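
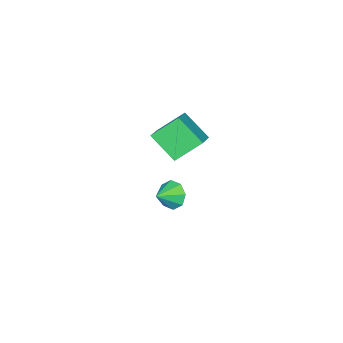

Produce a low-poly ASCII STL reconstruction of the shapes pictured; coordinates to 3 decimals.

solid 
facet normal -0.897 0.133 -0.421
outer loop
vertex 1.341 2.55 -4.16
vertex 0.897 2.112 -3.353
vertex 1.157 3.066 -3.605
endloop
endfacet
facet normal 0.813 0.536 -0.229
outer loop
vertex 1.341 2.55 -4.16
vertex 1.157 3.066 -3.605
vertex 2.143 1.928 -2.767
endloop
endfacet
facet normal -0.897 0.133 -0.422
outer loop
vertex 1.157 3.066 -3.605
vertex 0.897 2.112 -3.353
vertex 0.82 3.024 -2.902
endloop
endfacet
facet normal 0.584 0.744 0.324
outer loop
vertex 1.157 3.066 -3.605
vertex 0.82 3.024 -2.902
vertex 2.143 1.928 -2.767
endloop
endfacet
facet normal -0.897 0.133 -0.422
outer loop
vertex 0.82 3.024 -2.902
vertex 0.897 2.112 -3.353
vertex 0.528 2.448 -2.463
endloop
endfacet
facet normal 0.308 0.473 0.825
outer loop
vertex 0.82 3.024 -2.902
vertex 0.528 2.448 -2.463
vertex 2.143 1.928 -2.767
endloop
endfacet
facet normal -0.897 0.133 -0.422
outer loop
vertex 0.528 2.448 -2.463
vertex 0.897 2.112 -3.353
vertex 0.452 1.675 -2.546
endloop
endfacet
facet normal 0.146 -0.120 0.982
outer loop
vertex 0.528 2.448 -2.463
vertex 0.452 1.675 -2.546
vertex 2.143 1.928 -2.767
endloop
endfacet
facet normal -0.897 0.133 -0.422
outer loop
vertex 0.452 1.675 -2.546
vertex 0.897 2.112 -3.353
vertex 0.637 1.159 -3.102
endloop
endfacet
facet normal 0.194 -0.686 0.701
outer loop
vertex 0.452 1.675 -2.546
vertex 0.637 1.159 -3.102
vertex 2.143 1.928 -2.767
endloop
endfacet
facet normal -0.897 0.134 -0.422
outer loop
vertex 0.637 1.159 -3.102
vertex 0.897 2.112 -3.353
vertex 0.974 1.201 -3.805
endloop
endfacet
facet normal 0.423 -0.894 0.149
outer loop
vertex 0.637 1.159 -3.102
vertex 0.974 1.201 -3.805
vertex 2.143 1.928 -2.767
endloop
endfacet
facet normal -0.897 0.134 -0.422
outer loop
vertex 0.974 1.201 -3.805
vertex 0.897 2.112 -3.353
vertex 1.266 1.777 -4.243
endloop
endfacet
facet normal 0.699 -0.622 -0.352
outer loop
vertex 0.974 1.201 -3.805
vertex 1.266 1.777 -4.243
vertex 2.143 1.928 -2.767
endloop
endfacet
facet normal -0.897 0.132 -0.422
outer loop
vertex 1.266 1.777 -4.243
vertex 0.897 2.112 -3.353
vertex 1.341 2.55 -4.16
endloop
endfacet
facet normal 0.861 -0.029 -0.508
outer loop
vertex 1.266 1.777 -4.243
vertex 1.341 2.55 -4.16
vertex 2.143 1.928 -2.767
endloop
endfacet
facet normal -0.825 -0.383 -0.416
outer loop
vertex 1.027 3.121 4.329
vertex 0.967 4.731 2.966
vertex 2.163 2.074 3.043
endloop
endfacet
facet normal 0.028 -0.763 0.646
outer loop
vertex 3.573 2.729 3.754
vertex 1.027 3.121 4.329
vertex 2.163 2.074 3.043
endloop
endfacet
facet normal -0.825 -0.383 -0.416
outer loop
vertex 2.163 2.074 3.043
vertex 0.967 4.731 2.966
vertex 2.102 3.684 1.68
endloop
endfacet
facet normal 0.565 -0.521 -0.640
outer loop
vertex 2.102 3.684 1.68
vertex 3.573 2.729 3.754
vertex 2.163 2.074 3.043
endloop
endfacet
facet normal -0.565 0.521 0.640
outer loop
vertex 1.027 3.121 4.329
vertex 2.377 5.386 3.677
vertex 0.967 4.731 2.966
endloop
endfacet
facet normal 0.028 -0.763 0.646
outer loop
vertex 2.438 3.776 5.04
vertex 1.027 3.121 4.329
vertex 3.573 2.729 3.754
endloop
endfacet
facet normal -0.564 0.521 0.640
outer loop
vertex 2.438 3.776 5.04
vertex 2.377 5.386 3.677
vertex 1.027 3.121 4.329
endloop
endfacet
facet normal -0.029 0.763 -0.646
outer loop
vertex 0.967 4.731 2.966
vertex 2.377 5.386 3.677
vertex 2.102 3.684 1.68
endloop
endfacet
facet normal 0.564 -0.521 -0.640
outer loop
vertex 3.513 4.339 2.391
vertex 3.573 2.729 3.754
vertex 2.102 3.684 1.68
endloop
endfacet
facet normal -0.028 0.763 -0.646
outer loop
vertex 2.102 3.684 1.68
vertex 2.377 5.386 3.677
vertex 3.513 4.339 2.391
endloop
endfacet
facet normal 0.825 0.383 0.416
outer loop
vertex 3.513 4.339 2.391
vertex 2.438 3.776 5.04
vertex 3.573 2.729 3.754
endloop
endfacet
facet normal 0.824 0.383 0.416
outer loop
vertex 2.377 5.386 3.677
vertex 2.438 3.776 5.04
vertex 3.513 4.339 2.391
endloop
endfacet

endsolid


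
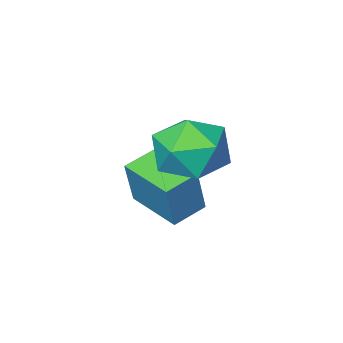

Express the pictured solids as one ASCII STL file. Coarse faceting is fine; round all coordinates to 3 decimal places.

solid 
facet normal -0.989 0.124 -0.083
outer loop
vertex 2.172 4.114 0.066
vertex 2.023 2.946 0.089
vertex 2.016 3.561 1.093
endloop
endfacet
facet normal -0.691 0.675 0.258
outer loop
vertex 2.172 4.114 0.066
vertex 2.016 3.561 1.093
vertex 2.818 4.417 1.002
endloop
endfacet
facet normal -0.202 0.964 -0.173
outer loop
vertex 2.172 4.114 0.066
vertex 2.818 4.417 1.002
vertex 3.322 4.332 -0.059
endloop
endfacet
facet normal -0.197 0.592 -0.781
outer loop
vertex 2.172 4.114 0.066
vertex 3.322 4.332 -0.059
vertex 2.83 3.423 -0.624
endloop
endfacet
facet normal -0.684 0.073 -0.726
outer loop
vertex 2.172 4.114 0.066
vertex 2.83 3.423 -0.624
vertex 2.023 2.946 0.089
endloop
endfacet
facet normal -0.355 0.421 0.835
outer loop
vertex 2.818 4.417 1.002
vertex 2.016 3.561 1.093
vertex 3.07 3.437 1.604
endloop
endfacet
facet normal -0.837 -0.470 0.282
outer loop
vertex 2.016 3.561 1.093
vertex 2.023 2.946 0.089
vertex 2.578 2.528 1.039
endloop
endfacet
facet normal -0.343 -0.554 -0.759
outer loop
vertex 2.023 2.946 0.089
vertex 2.83 3.423 -0.624
vertex 3.082 2.443 -0.022
endloop
endfacet
facet normal 0.445 0.286 -0.848
outer loop
vertex 2.83 3.423 -0.624
vertex 3.322 4.332 -0.059
vertex 3.884 3.299 -0.113
endloop
endfacet
facet normal 0.437 0.889 0.136
outer loop
vertex 3.322 4.332 -0.059
vertex 2.818 4.417 1.002
vertex 3.877 3.914 0.891
endloop
endfacet
facet normal 0.197 -0.592 0.781
outer loop
vertex 3.728 2.746 0.914
vertex 3.07 3.437 1.604
vertex 2.578 2.528 1.039
endloop
endfacet
facet normal 0.202 -0.964 0.173
outer loop
vertex 3.728 2.746 0.914
vertex 2.578 2.528 1.039
vertex 3.082 2.443 -0.022
endloop
endfacet
facet normal 0.691 -0.675 -0.258
outer loop
vertex 3.728 2.746 0.914
vertex 3.082 2.443 -0.022
vertex 3.884 3.299 -0.113
endloop
endfacet
facet normal 0.989 -0.124 0.083
outer loop
vertex 3.728 2.746 0.914
vertex 3.884 3.299 -0.113
vertex 3.877 3.914 0.891
endloop
endfacet
facet normal 0.684 -0.073 0.726
outer loop
vertex 3.728 2.746 0.914
vertex 3.877 3.914 0.891
vertex 3.07 3.437 1.604
endloop
endfacet
facet normal -0.445 -0.286 0.848
outer loop
vertex 2.578 2.528 1.039
vertex 3.07 3.437 1.604
vertex 2.016 3.561 1.093
endloop
endfacet
facet normal -0.437 -0.889 -0.136
outer loop
vertex 3.082 2.443 -0.022
vertex 2.578 2.528 1.039
vertex 2.023 2.946 0.089
endloop
endfacet
facet normal 0.355 -0.421 -0.835
outer loop
vertex 3.884 3.299 -0.113
vertex 3.082 2.443 -0.022
vertex 2.83 3.423 -0.624
endloop
endfacet
facet normal 0.837 0.470 -0.282
outer loop
vertex 3.877 3.914 0.891
vertex 3.884 3.299 -0.113
vertex 3.322 4.332 -0.059
endloop
endfacet
facet normal 0.343 0.554 0.759
outer loop
vertex 3.07 3.437 1.604
vertex 3.877 3.914 0.891
vertex 2.818 4.417 1.002
endloop
endfacet
facet normal -0.957 -0.103 0.271
outer loop
vertex 2.578 1.045 -0.781
vertex 2.332 2.785 -0.99
vertex 2.166 0.801 -2.328
endloop
endfacet
facet normal 0.139 -0.983 0.118
outer loop
vertex 3.228 0.915 -2.63
vertex 2.578 1.045 -0.781
vertex 2.166 0.801 -2.328
endloop
endfacet
facet normal -0.957 -0.103 0.272
outer loop
vertex 2.166 0.801 -2.328
vertex 2.332 2.785 -0.99
vertex 1.919 2.541 -2.537
endloop
endfacet
facet normal -0.255 -0.151 -0.955
outer loop
vertex 1.919 2.541 -2.537
vertex 3.228 0.915 -2.63
vertex 2.166 0.801 -2.328
endloop
endfacet
facet normal 0.255 0.151 0.955
outer loop
vertex 2.578 1.045 -0.781
vertex 3.394 2.899 -1.292
vertex 2.332 2.785 -0.99
endloop
endfacet
facet normal 0.139 -0.983 0.118
outer loop
vertex 3.641 1.159 -1.083
vertex 2.578 1.045 -0.781
vertex 3.228 0.915 -2.63
endloop
endfacet
facet normal 0.255 0.151 0.955
outer loop
vertex 3.641 1.159 -1.083
vertex 3.394 2.899 -1.292
vertex 2.578 1.045 -0.781
endloop
endfacet
facet normal -0.139 0.983 -0.118
outer loop
vertex 2.332 2.785 -0.99
vertex 3.394 2.899 -1.292
vertex 1.919 2.541 -2.537
endloop
endfacet
facet normal -0.255 -0.151 -0.955
outer loop
vertex 2.982 2.655 -2.839
vertex 3.228 0.915 -2.63
vertex 1.919 2.541 -2.537
endloop
endfacet
facet normal -0.139 0.983 -0.118
outer loop
vertex 1.919 2.541 -2.537
vertex 3.394 2.899 -1.292
vertex 2.982 2.655 -2.839
endloop
endfacet
facet normal 0.957 0.103 -0.272
outer loop
vertex 2.982 2.655 -2.839
vertex 3.641 1.159 -1.083
vertex 3.228 0.915 -2.63
endloop
endfacet
facet normal 0.957 0.103 -0.271
outer loop
vertex 3.394 2.899 -1.292
vertex 3.641 1.159 -1.083
vertex 2.982 2.655 -2.839
endloop
endfacet

endsolid


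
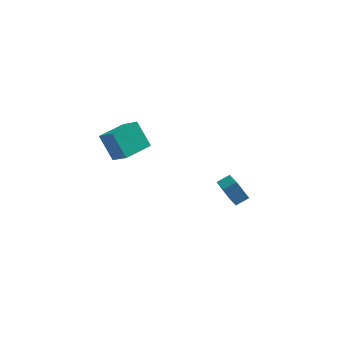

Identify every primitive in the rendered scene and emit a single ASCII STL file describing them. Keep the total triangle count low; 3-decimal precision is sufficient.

solid 
facet normal -0.814 -0.419 -0.402
outer loop
vertex 2.504 -1.818 -2.606
vertex 1.841 -1.445 -1.652
vertex 2.103 -0.143 -3.541
endloop
endfacet
facet normal 0.543 -0.306 -0.782
outer loop
vertex 2.779 0.205 -3.208
vertex 2.504 -1.818 -2.606
vertex 2.103 -0.143 -3.541
endloop
endfacet
facet normal -0.814 -0.419 -0.402
outer loop
vertex 2.103 -0.143 -3.541
vertex 1.841 -1.445 -1.652
vertex 1.44 0.231 -2.587
endloop
endfacet
facet normal -0.205 0.855 -0.477
outer loop
vertex 1.44 0.231 -2.587
vertex 2.779 0.205 -3.208
vertex 2.103 -0.143 -3.541
endloop
endfacet
facet normal 0.205 -0.855 0.477
outer loop
vertex 2.504 -1.818 -2.606
vertex 2.517 -1.097 -1.319
vertex 1.841 -1.445 -1.652
endloop
endfacet
facet normal 0.543 -0.306 -0.782
outer loop
vertex 3.18 -1.471 -2.273
vertex 2.504 -1.818 -2.606
vertex 2.779 0.205 -3.208
endloop
endfacet
facet normal 0.204 -0.855 0.477
outer loop
vertex 3.18 -1.471 -2.273
vertex 2.517 -1.097 -1.319
vertex 2.504 -1.818 -2.606
endloop
endfacet
facet normal -0.543 0.306 0.782
outer loop
vertex 1.841 -1.445 -1.652
vertex 2.517 -1.097 -1.319
vertex 1.44 0.231 -2.587
endloop
endfacet
facet normal -0.204 0.855 -0.476
outer loop
vertex 2.116 0.578 -2.254
vertex 2.779 0.205 -3.208
vertex 1.44 0.231 -2.587
endloop
endfacet
facet normal -0.543 0.307 0.782
outer loop
vertex 1.44 0.231 -2.587
vertex 2.517 -1.097 -1.319
vertex 2.116 0.578 -2.254
endloop
endfacet
facet normal 0.814 0.419 0.402
outer loop
vertex 2.116 0.578 -2.254
vertex 3.18 -1.471 -2.273
vertex 2.779 0.205 -3.208
endloop
endfacet
facet normal 0.814 0.419 0.402
outer loop
vertex 2.517 -1.097 -1.319
vertex 3.18 -1.471 -2.273
vertex 2.116 0.578 -2.254
endloop
endfacet
facet normal -0.696 -0.718 0.001
outer loop
vertex -3.617 -4.147 5.031
vertex -4.357 -3.43 4.191
vertex -2.892 -4.852 3.791
endloop
endfacet
facet normal 0.556 -0.539 0.632
outer loop
vertex -1.763 -3.69 3.789
vertex -3.617 -4.147 5.031
vertex -2.892 -4.852 3.791
endloop
endfacet
facet normal -0.696 -0.718 0.001
outer loop
vertex -2.892 -4.852 3.791
vertex -4.357 -3.43 4.191
vertex -3.632 -4.135 2.951
endloop
endfacet
facet normal 0.453 -0.441 -0.775
outer loop
vertex -3.632 -4.135 2.951
vertex -1.763 -3.69 3.789
vertex -2.892 -4.852 3.791
endloop
endfacet
facet normal -0.453 0.441 0.775
outer loop
vertex -3.617 -4.147 5.031
vertex -3.228 -2.268 4.189
vertex -4.357 -3.43 4.191
endloop
endfacet
facet normal 0.556 -0.539 0.632
outer loop
vertex -2.488 -2.985 5.029
vertex -3.617 -4.147 5.031
vertex -1.763 -3.69 3.789
endloop
endfacet
facet normal -0.453 0.441 0.775
outer loop
vertex -2.488 -2.985 5.029
vertex -3.228 -2.268 4.189
vertex -3.617 -4.147 5.031
endloop
endfacet
facet normal -0.556 0.539 -0.632
outer loop
vertex -4.357 -3.43 4.191
vertex -3.228 -2.268 4.189
vertex -3.632 -4.135 2.951
endloop
endfacet
facet normal 0.453 -0.441 -0.775
outer loop
vertex -2.503 -2.973 2.949
vertex -1.763 -3.69 3.789
vertex -3.632 -4.135 2.951
endloop
endfacet
facet normal -0.556 0.539 -0.632
outer loop
vertex -3.632 -4.135 2.951
vertex -3.228 -2.268 4.189
vertex -2.503 -2.973 2.949
endloop
endfacet
facet normal 0.696 0.718 -0.001
outer loop
vertex -2.503 -2.973 2.949
vertex -2.488 -2.985 5.029
vertex -1.763 -3.69 3.789
endloop
endfacet
facet normal 0.696 0.718 -0.001
outer loop
vertex -3.228 -2.268 4.189
vertex -2.488 -2.985 5.029
vertex -2.503 -2.973 2.949
endloop
endfacet

endsolid


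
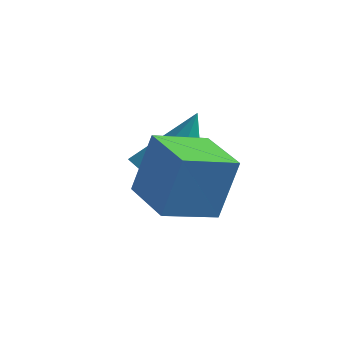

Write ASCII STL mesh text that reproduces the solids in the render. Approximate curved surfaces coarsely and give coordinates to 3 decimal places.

solid 
facet normal -0.831 0.556 0.006
outer loop
vertex -2.959 -0.661 3.627
vertex -2.103 0.624 3.136
vertex -3.282 -1.123 1.854
endloop
endfacet
facet normal -0.529 -0.793 0.303
outer loop
vertex -1.877 -2.064 1.844
vertex -2.959 -0.661 3.627
vertex -3.282 -1.123 1.854
endloop
endfacet
facet normal -0.831 0.557 0.006
outer loop
vertex -3.282 -1.123 1.854
vertex -2.103 0.624 3.136
vertex -2.425 0.161 1.363
endloop
endfacet
facet normal -0.173 -0.249 -0.953
outer loop
vertex -2.425 0.161 1.363
vertex -1.877 -2.064 1.844
vertex -3.282 -1.123 1.854
endloop
endfacet
facet normal 0.173 0.249 0.953
outer loop
vertex -2.959 -0.661 3.627
vertex -0.698 -0.317 3.126
vertex -2.103 0.624 3.136
endloop
endfacet
facet normal -0.529 -0.793 0.303
outer loop
vertex -1.555 -1.601 3.617
vertex -2.959 -0.661 3.627
vertex -1.877 -2.064 1.844
endloop
endfacet
facet normal 0.173 0.249 0.953
outer loop
vertex -1.555 -1.601 3.617
vertex -0.698 -0.317 3.126
vertex -2.959 -0.661 3.627
endloop
endfacet
facet normal 0.529 0.793 -0.303
outer loop
vertex -2.103 0.624 3.136
vertex -0.698 -0.317 3.126
vertex -2.425 0.161 1.363
endloop
endfacet
facet normal -0.173 -0.249 -0.953
outer loop
vertex -1.021 -0.779 1.353
vertex -1.877 -2.064 1.844
vertex -2.425 0.161 1.363
endloop
endfacet
facet normal 0.529 0.793 -0.303
outer loop
vertex -2.425 0.161 1.363
vertex -0.698 -0.317 3.126
vertex -1.021 -0.779 1.353
endloop
endfacet
facet normal 0.831 -0.556 -0.006
outer loop
vertex -1.021 -0.779 1.353
vertex -1.555 -1.601 3.617
vertex -1.877 -2.064 1.844
endloop
endfacet
facet normal 0.831 -0.557 -0.006
outer loop
vertex -0.698 -0.317 3.126
vertex -1.555 -1.601 3.617
vertex -1.021 -0.779 1.353
endloop
endfacet
facet normal -0.252 -0.342 -0.905
outer loop
vertex -2.831 1.673 0.842
vertex -3.636 1.148 1.265
vertex -3.506 2.11 0.865
endloop
endfacet
facet normal 0.543 0.840 -0.008
outer loop
vertex -2.831 1.673 0.842
vertex -3.506 2.11 0.865
vertex -3.104 1.872 3.175
endloop
endfacet
facet normal -0.252 -0.342 -0.905
outer loop
vertex -3.506 2.11 0.865
vertex -3.636 1.148 1.265
vertex -4.256 1.983 1.122
endloop
endfacet
facet normal -0.125 0.985 0.123
outer loop
vertex -3.506 2.11 0.865
vertex -4.256 1.983 1.122
vertex -3.104 1.872 3.175
endloop
endfacet
facet normal -0.252 -0.342 -0.905
outer loop
vertex -4.256 1.983 1.122
vertex -3.636 1.148 1.265
vertex -4.644 1.367 1.463
endloop
endfacet
facet normal -0.657 0.637 0.403
outer loop
vertex -4.256 1.983 1.122
vertex -4.644 1.367 1.463
vertex -3.104 1.872 3.175
endloop
endfacet
facet normal -0.252 -0.344 -0.905
outer loop
vertex -4.644 1.367 1.463
vertex -3.636 1.148 1.265
vertex -4.441 0.623 1.689
endloop
endfacet
facet normal -0.744 0.000 0.669
outer loop
vertex -4.644 1.367 1.463
vertex -4.441 0.623 1.689
vertex -3.104 1.872 3.175
endloop
endfacet
facet normal -0.253 -0.343 -0.905
outer loop
vertex -4.441 0.623 1.689
vertex -3.636 1.148 1.265
vertex -3.767 0.187 1.666
endloop
endfacet
facet normal -0.332 -0.553 0.764
outer loop
vertex -4.441 0.623 1.689
vertex -3.767 0.187 1.666
vertex -3.104 1.872 3.175
endloop
endfacet
facet normal -0.252 -0.343 -0.905
outer loop
vertex -3.767 0.187 1.666
vertex -3.636 1.148 1.265
vertex -3.016 0.313 1.409
endloop
endfacet
facet normal 0.334 -0.698 0.633
outer loop
vertex -3.767 0.187 1.666
vertex -3.016 0.313 1.409
vertex -3.104 1.872 3.175
endloop
endfacet
facet normal -0.252 -0.343 -0.905
outer loop
vertex -3.016 0.313 1.409
vertex -3.636 1.148 1.265
vertex -2.629 0.929 1.068
endloop
endfacet
facet normal 0.868 -0.350 0.352
outer loop
vertex -3.016 0.313 1.409
vertex -2.629 0.929 1.068
vertex -3.104 1.872 3.175
endloop
endfacet
facet normal -0.252 -0.343 -0.905
outer loop
vertex -2.629 0.929 1.068
vertex -3.636 1.148 1.265
vertex -2.831 1.673 0.842
endloop
endfacet
facet normal 0.954 0.286 0.087
outer loop
vertex -2.629 0.929 1.068
vertex -2.831 1.673 0.842
vertex -3.104 1.872 3.175
endloop
endfacet

endsolid


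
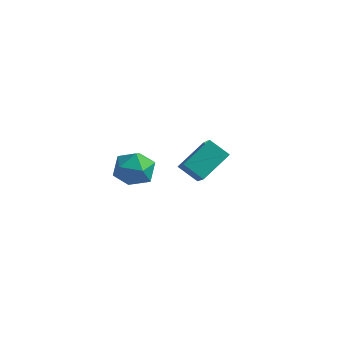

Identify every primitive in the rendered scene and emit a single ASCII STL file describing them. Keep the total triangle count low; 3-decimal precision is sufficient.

solid 
facet normal -0.827 -0.030 0.561
outer loop
vertex -2.623 1.896 -0.27
vertex -2.018 3.436 0.703
vertex -3.568 3.105 -1.599
endloop
endfacet
facet normal -0.315 -0.803 -0.507
outer loop
vertex -2.502 3.144 -2.323
vertex -2.623 1.896 -0.27
vertex -3.568 3.105 -1.599
endloop
endfacet
facet normal -0.827 -0.030 0.561
outer loop
vertex -3.568 3.105 -1.599
vertex -2.018 3.436 0.703
vertex -2.964 4.646 -0.626
endloop
endfacet
facet normal -0.466 0.596 -0.654
outer loop
vertex -2.964 4.646 -0.626
vertex -2.502 3.144 -2.323
vertex -3.568 3.105 -1.599
endloop
endfacet
facet normal 0.466 -0.596 0.654
outer loop
vertex -2.623 1.896 -0.27
vertex -0.952 3.475 -0.021
vertex -2.018 3.436 0.703
endloop
endfacet
facet normal -0.315 -0.803 -0.506
outer loop
vertex -1.556 1.934 -0.994
vertex -2.623 1.896 -0.27
vertex -2.502 3.144 -2.323
endloop
endfacet
facet normal 0.465 -0.596 0.655
outer loop
vertex -1.556 1.934 -0.994
vertex -0.952 3.475 -0.021
vertex -2.623 1.896 -0.27
endloop
endfacet
facet normal 0.315 0.803 0.507
outer loop
vertex -2.018 3.436 0.703
vertex -0.952 3.475 -0.021
vertex -2.964 4.646 -0.626
endloop
endfacet
facet normal -0.465 0.596 -0.654
outer loop
vertex -1.897 4.684 -1.35
vertex -2.502 3.144 -2.323
vertex -2.964 4.646 -0.626
endloop
endfacet
facet normal 0.315 0.803 0.506
outer loop
vertex -2.964 4.646 -0.626
vertex -0.952 3.475 -0.021
vertex -1.897 4.684 -1.35
endloop
endfacet
facet normal 0.827 0.030 -0.561
outer loop
vertex -1.897 4.684 -1.35
vertex -1.556 1.934 -0.994
vertex -2.502 3.144 -2.323
endloop
endfacet
facet normal 0.827 0.030 -0.561
outer loop
vertex -0.952 3.475 -0.021
vertex -1.556 1.934 -0.994
vertex -1.897 4.684 -1.35
endloop
endfacet
facet normal -0.759 0.630 0.164
outer loop
vertex -3.716 -1.716 1.612
vertex -3.864 -2.149 2.593
vertex -3.193 -1.308 2.468
endloop
endfacet
facet normal -0.275 0.922 -0.271
outer loop
vertex -3.716 -1.716 1.612
vertex -3.193 -1.308 2.468
vertex -2.675 -1.431 1.525
endloop
endfacet
facet normal -0.207 0.500 -0.841
outer loop
vertex -3.716 -1.716 1.612
vertex -2.675 -1.431 1.525
vertex -3.026 -2.347 1.067
endloop
endfacet
facet normal -0.649 -0.054 -0.759
outer loop
vertex -3.716 -1.716 1.612
vertex -3.026 -2.347 1.067
vertex -3.761 -2.792 1.727
endloop
endfacet
facet normal -0.990 0.027 -0.138
outer loop
vertex -3.716 -1.716 1.612
vertex -3.761 -2.792 1.727
vertex -3.864 -2.149 2.593
endloop
endfacet
facet normal 0.351 0.934 0.071
outer loop
vertex -2.675 -1.431 1.525
vertex -3.193 -1.308 2.468
vertex -2.179 -1.688 2.453
endloop
endfacet
facet normal -0.432 0.460 0.776
outer loop
vertex -3.193 -1.308 2.468
vertex -3.864 -2.149 2.593
vertex -2.914 -2.133 3.113
endloop
endfacet
facet normal -0.806 -0.517 0.288
outer loop
vertex -3.864 -2.149 2.593
vertex -3.761 -2.792 1.727
vertex -3.265 -3.049 2.655
endloop
endfacet
facet normal -0.253 -0.648 -0.719
outer loop
vertex -3.761 -2.792 1.727
vertex -3.026 -2.347 1.067
vertex -2.747 -3.172 1.712
endloop
endfacet
facet normal 0.462 0.249 -0.851
outer loop
vertex -3.026 -2.347 1.067
vertex -2.675 -1.431 1.525
vertex -2.076 -2.331 1.587
endloop
endfacet
facet normal 0.649 0.054 0.759
outer loop
vertex -2.224 -2.764 2.568
vertex -2.179 -1.688 2.453
vertex -2.914 -2.133 3.113
endloop
endfacet
facet normal 0.207 -0.500 0.841
outer loop
vertex -2.224 -2.764 2.568
vertex -2.914 -2.133 3.113
vertex -3.265 -3.049 2.655
endloop
endfacet
facet normal 0.275 -0.922 0.271
outer loop
vertex -2.224 -2.764 2.568
vertex -3.265 -3.049 2.655
vertex -2.747 -3.172 1.712
endloop
endfacet
facet normal 0.759 -0.630 -0.164
outer loop
vertex -2.224 -2.764 2.568
vertex -2.747 -3.172 1.712
vertex -2.076 -2.331 1.587
endloop
endfacet
facet normal 0.990 -0.027 0.138
outer loop
vertex -2.224 -2.764 2.568
vertex -2.076 -2.331 1.587
vertex -2.179 -1.688 2.453
endloop
endfacet
facet normal 0.253 0.648 0.719
outer loop
vertex -2.914 -2.133 3.113
vertex -2.179 -1.688 2.453
vertex -3.193 -1.308 2.468
endloop
endfacet
facet normal -0.462 -0.249 0.851
outer loop
vertex -3.265 -3.049 2.655
vertex -2.914 -2.133 3.113
vertex -3.864 -2.149 2.593
endloop
endfacet
facet normal -0.351 -0.934 -0.071
outer loop
vertex -2.747 -3.172 1.712
vertex -3.265 -3.049 2.655
vertex -3.761 -2.792 1.727
endloop
endfacet
facet normal 0.432 -0.460 -0.776
outer loop
vertex -2.076 -2.331 1.587
vertex -2.747 -3.172 1.712
vertex -3.026 -2.347 1.067
endloop
endfacet
facet normal 0.806 0.517 -0.288
outer loop
vertex -2.179 -1.688 2.453
vertex -2.076 -2.331 1.587
vertex -2.675 -1.431 1.525
endloop
endfacet

endsolid


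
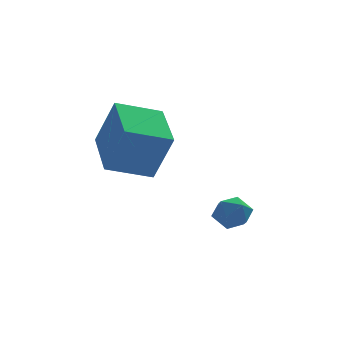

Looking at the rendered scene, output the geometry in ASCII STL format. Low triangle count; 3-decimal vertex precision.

solid 
facet normal -0.845 0.342 0.411
outer loop
vertex 1.908 3.345 -0.815
vertex 2.186 3.26 -0.173
vertex 2.267 3.871 -0.514
endloop
endfacet
facet normal -0.738 0.635 -0.230
outer loop
vertex 1.908 3.345 -0.815
vertex 2.267 3.871 -0.514
vertex 2.358 3.729 -1.198
endloop
endfacet
facet normal -0.697 0.109 -0.709
outer loop
vertex 1.908 3.345 -0.815
vertex 2.358 3.729 -1.198
vertex 2.332 3.029 -1.28
endloop
endfacet
facet normal -0.779 -0.511 -0.364
outer loop
vertex 1.908 3.345 -0.815
vertex 2.332 3.029 -1.28
vertex 2.226 2.74 -0.647
endloop
endfacet
facet normal -0.871 -0.366 0.328
outer loop
vertex 1.908 3.345 -0.815
vertex 2.226 2.74 -0.647
vertex 2.186 3.26 -0.173
endloop
endfacet
facet normal -0.107 0.971 -0.216
outer loop
vertex 2.358 3.729 -1.198
vertex 2.267 3.871 -0.514
vertex 2.914 3.88 -0.793
endloop
endfacet
facet normal -0.281 0.496 0.822
outer loop
vertex 2.267 3.871 -0.514
vertex 2.186 3.26 -0.173
vertex 2.808 3.591 -0.16
endloop
endfacet
facet normal -0.323 -0.651 0.687
outer loop
vertex 2.186 3.26 -0.173
vertex 2.226 2.74 -0.647
vertex 2.782 2.891 -0.242
endloop
endfacet
facet normal -0.174 -0.884 -0.433
outer loop
vertex 2.226 2.74 -0.647
vertex 2.332 3.029 -1.28
vertex 2.873 2.749 -0.926
endloop
endfacet
facet normal -0.042 0.118 -0.992
outer loop
vertex 2.332 3.029 -1.28
vertex 2.358 3.729 -1.198
vertex 2.954 3.36 -1.267
endloop
endfacet
facet normal 0.779 0.511 0.364
outer loop
vertex 3.232 3.275 -0.625
vertex 2.914 3.88 -0.793
vertex 2.808 3.591 -0.16
endloop
endfacet
facet normal 0.697 -0.109 0.709
outer loop
vertex 3.232 3.275 -0.625
vertex 2.808 3.591 -0.16
vertex 2.782 2.891 -0.242
endloop
endfacet
facet normal 0.738 -0.635 0.230
outer loop
vertex 3.232 3.275 -0.625
vertex 2.782 2.891 -0.242
vertex 2.873 2.749 -0.926
endloop
endfacet
facet normal 0.845 -0.342 -0.411
outer loop
vertex 3.232 3.275 -0.625
vertex 2.873 2.749 -0.926
vertex 2.954 3.36 -1.267
endloop
endfacet
facet normal 0.871 0.366 -0.328
outer loop
vertex 3.232 3.275 -0.625
vertex 2.954 3.36 -1.267
vertex 2.914 3.88 -0.793
endloop
endfacet
facet normal 0.174 0.884 0.433
outer loop
vertex 2.808 3.591 -0.16
vertex 2.914 3.88 -0.793
vertex 2.267 3.871 -0.514
endloop
endfacet
facet normal 0.042 -0.118 0.992
outer loop
vertex 2.782 2.891 -0.242
vertex 2.808 3.591 -0.16
vertex 2.186 3.26 -0.173
endloop
endfacet
facet normal 0.107 -0.971 0.216
outer loop
vertex 2.873 2.749 -0.926
vertex 2.782 2.891 -0.242
vertex 2.226 2.74 -0.647
endloop
endfacet
facet normal 0.281 -0.496 -0.822
outer loop
vertex 2.954 3.36 -1.267
vertex 2.873 2.749 -0.926
vertex 2.332 3.029 -1.28
endloop
endfacet
facet normal 0.323 0.651 -0.687
outer loop
vertex 2.914 3.88 -0.793
vertex 2.954 3.36 -1.267
vertex 2.358 3.729 -1.198
endloop
endfacet
facet normal -0.953 -0.029 0.300
outer loop
vertex -1.023 2.279 3.34
vertex -0.917 4.338 3.874
vertex -1.559 2.736 1.683
endloop
endfacet
facet normal -0.050 -0.967 -0.251
outer loop
vertex -0.043 2.782 1.206
vertex -1.023 2.279 3.34
vertex -1.559 2.736 1.683
endloop
endfacet
facet normal -0.953 -0.028 0.300
outer loop
vertex -1.559 2.736 1.683
vertex -0.917 4.338 3.874
vertex -1.452 4.796 2.218
endloop
endfacet
facet normal -0.297 0.254 -0.920
outer loop
vertex -1.452 4.796 2.218
vertex -0.043 2.782 1.206
vertex -1.559 2.736 1.683
endloop
endfacet
facet normal 0.297 -0.254 0.920
outer loop
vertex -1.023 2.279 3.34
vertex 0.599 4.384 3.397
vertex -0.917 4.338 3.874
endloop
endfacet
facet normal -0.050 -0.967 -0.251
outer loop
vertex 0.492 2.324 2.862
vertex -1.023 2.279 3.34
vertex -0.043 2.782 1.206
endloop
endfacet
facet normal 0.298 -0.254 0.920
outer loop
vertex 0.492 2.324 2.862
vertex 0.599 4.384 3.397
vertex -1.023 2.279 3.34
endloop
endfacet
facet normal 0.050 0.967 0.251
outer loop
vertex -0.917 4.338 3.874
vertex 0.599 4.384 3.397
vertex -1.452 4.796 2.218
endloop
endfacet
facet normal -0.298 0.254 -0.920
outer loop
vertex 0.063 4.841 1.74
vertex -0.043 2.782 1.206
vertex -1.452 4.796 2.218
endloop
endfacet
facet normal 0.050 0.967 0.250
outer loop
vertex -1.452 4.796 2.218
vertex 0.599 4.384 3.397
vertex 0.063 4.841 1.74
endloop
endfacet
facet normal 0.953 0.029 -0.300
outer loop
vertex 0.063 4.841 1.74
vertex 0.492 2.324 2.862
vertex -0.043 2.782 1.206
endloop
endfacet
facet normal 0.953 0.029 -0.301
outer loop
vertex 0.599 4.384 3.397
vertex 0.492 2.324 2.862
vertex 0.063 4.841 1.74
endloop
endfacet

endsolid


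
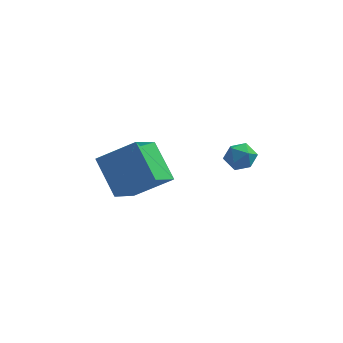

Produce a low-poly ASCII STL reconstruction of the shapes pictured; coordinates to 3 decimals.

solid 
facet normal -0.468 0.612 0.637
outer loop
vertex -1.851 2.241 2.415
vertex -1.298 3.723 1.398
vertex -3.468 2.114 1.35
endloop
endfacet
facet normal -0.294 -0.788 0.541
outer loop
vertex -2.522 0.877 0.062
vertex -1.851 2.241 2.415
vertex -3.468 2.114 1.35
endloop
endfacet
facet normal -0.468 0.612 0.637
outer loop
vertex -3.468 2.114 1.35
vertex -1.298 3.723 1.398
vertex -2.915 3.595 0.333
endloop
endfacet
facet normal -0.833 -0.066 -0.549
outer loop
vertex -2.915 3.595 0.333
vertex -2.522 0.877 0.062
vertex -3.468 2.114 1.35
endloop
endfacet
facet normal 0.833 0.066 0.549
outer loop
vertex -1.851 2.241 2.415
vertex -0.352 2.486 0.11
vertex -1.298 3.723 1.398
endloop
endfacet
facet normal -0.294 -0.788 0.541
outer loop
vertex -0.905 1.005 1.127
vertex -1.851 2.241 2.415
vertex -2.522 0.877 0.062
endloop
endfacet
facet normal 0.833 0.066 0.549
outer loop
vertex -0.905 1.005 1.127
vertex -0.352 2.486 0.11
vertex -1.851 2.241 2.415
endloop
endfacet
facet normal 0.294 0.788 -0.541
outer loop
vertex -1.298 3.723 1.398
vertex -0.352 2.486 0.11
vertex -2.915 3.595 0.333
endloop
endfacet
facet normal -0.833 -0.066 -0.549
outer loop
vertex -1.969 2.359 -0.955
vertex -2.522 0.877 0.062
vertex -2.915 3.595 0.333
endloop
endfacet
facet normal 0.294 0.788 -0.540
outer loop
vertex -2.915 3.595 0.333
vertex -0.352 2.486 0.11
vertex -1.969 2.359 -0.955
endloop
endfacet
facet normal 0.468 -0.612 -0.637
outer loop
vertex -1.969 2.359 -0.955
vertex -0.905 1.005 1.127
vertex -2.522 0.877 0.062
endloop
endfacet
facet normal 0.468 -0.612 -0.637
outer loop
vertex -0.352 2.486 0.11
vertex -0.905 1.005 1.127
vertex -1.969 2.359 -0.955
endloop
endfacet
facet normal -0.888 0.114 0.445
outer loop
vertex 2.063 0.554 3.705
vertex 1.837 -0.043 3.407
vertex 2.151 -0.06 4.038
endloop
endfacet
facet normal -0.368 0.402 0.838
outer loop
vertex 2.063 0.554 3.705
vertex 2.151 -0.06 4.038
vertex 2.669 0.417 4.037
endloop
endfacet
facet normal -0.040 0.896 0.442
outer loop
vertex 2.063 0.554 3.705
vertex 2.669 0.417 4.037
vertex 2.675 0.729 3.405
endloop
endfacet
facet normal -0.357 0.913 -0.196
outer loop
vertex 2.063 0.554 3.705
vertex 2.675 0.729 3.405
vertex 2.162 0.445 3.016
endloop
endfacet
facet normal -0.881 0.431 -0.195
outer loop
vertex 2.063 0.554 3.705
vertex 2.162 0.445 3.016
vertex 1.837 -0.043 3.407
endloop
endfacet
facet normal 0.105 -0.112 0.988
outer loop
vertex 2.669 0.417 4.037
vertex 2.151 -0.06 4.038
vertex 2.818 -0.265 3.944
endloop
endfacet
facet normal -0.736 -0.578 0.351
outer loop
vertex 2.151 -0.06 4.038
vertex 1.837 -0.043 3.407
vertex 2.305 -0.549 3.555
endloop
endfacet
facet normal -0.726 -0.065 -0.685
outer loop
vertex 1.837 -0.043 3.407
vertex 2.162 0.445 3.016
vertex 2.311 -0.237 2.923
endloop
endfacet
facet normal 0.124 0.717 -0.686
outer loop
vertex 2.162 0.445 3.016
vertex 2.675 0.729 3.405
vertex 2.829 0.24 2.922
endloop
endfacet
facet normal 0.636 0.690 0.346
outer loop
vertex 2.675 0.729 3.405
vertex 2.669 0.417 4.037
vertex 3.143 0.223 3.553
endloop
endfacet
facet normal 0.357 -0.913 0.196
outer loop
vertex 2.917 -0.374 3.255
vertex 2.818 -0.265 3.944
vertex 2.305 -0.549 3.555
endloop
endfacet
facet normal 0.040 -0.896 -0.442
outer loop
vertex 2.917 -0.374 3.255
vertex 2.305 -0.549 3.555
vertex 2.311 -0.237 2.923
endloop
endfacet
facet normal 0.368 -0.402 -0.838
outer loop
vertex 2.917 -0.374 3.255
vertex 2.311 -0.237 2.923
vertex 2.829 0.24 2.922
endloop
endfacet
facet normal 0.888 -0.114 -0.445
outer loop
vertex 2.917 -0.374 3.255
vertex 2.829 0.24 2.922
vertex 3.143 0.223 3.553
endloop
endfacet
facet normal 0.881 -0.431 0.195
outer loop
vertex 2.917 -0.374 3.255
vertex 3.143 0.223 3.553
vertex 2.818 -0.265 3.944
endloop
endfacet
facet normal -0.124 -0.717 0.686
outer loop
vertex 2.305 -0.549 3.555
vertex 2.818 -0.265 3.944
vertex 2.151 -0.06 4.038
endloop
endfacet
facet normal -0.636 -0.690 -0.346
outer loop
vertex 2.311 -0.237 2.923
vertex 2.305 -0.549 3.555
vertex 1.837 -0.043 3.407
endloop
endfacet
facet normal -0.105 0.112 -0.988
outer loop
vertex 2.829 0.24 2.922
vertex 2.311 -0.237 2.923
vertex 2.162 0.445 3.016
endloop
endfacet
facet normal 0.736 0.578 -0.351
outer loop
vertex 3.143 0.223 3.553
vertex 2.829 0.24 2.922
vertex 2.675 0.729 3.405
endloop
endfacet
facet normal 0.726 0.065 0.685
outer loop
vertex 2.818 -0.265 3.944
vertex 3.143 0.223 3.553
vertex 2.669 0.417 4.037
endloop
endfacet

endsolid


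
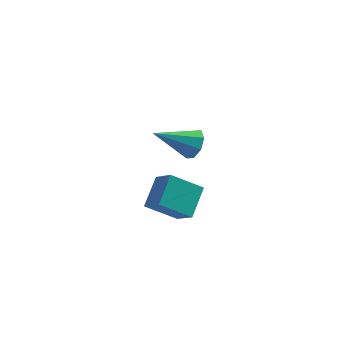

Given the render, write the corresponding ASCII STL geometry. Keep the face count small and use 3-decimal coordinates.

solid 
facet normal -0.474 0.588 -0.655
outer loop
vertex 2.28 -4.144 2.145
vertex 2.706 -2.927 2.93
vertex 3.598 -4.047 1.278
endloop
endfacet
facet normal -0.283 -0.806 -0.520
outer loop
vertex 4.214 -4.813 2.13
vertex 2.28 -4.144 2.145
vertex 3.598 -4.047 1.278
endloop
endfacet
facet normal -0.474 0.589 -0.655
outer loop
vertex 3.598 -4.047 1.278
vertex 2.706 -2.927 2.93
vertex 4.024 -2.83 2.064
endloop
endfacet
facet normal 0.834 0.062 -0.548
outer loop
vertex 4.024 -2.83 2.064
vertex 4.214 -4.813 2.13
vertex 3.598 -4.047 1.278
endloop
endfacet
facet normal -0.834 -0.061 0.548
outer loop
vertex 2.28 -4.144 2.145
vertex 3.322 -3.693 3.782
vertex 2.706 -2.927 2.93
endloop
endfacet
facet normal -0.283 -0.806 -0.521
outer loop
vertex 2.896 -4.91 2.996
vertex 2.28 -4.144 2.145
vertex 4.214 -4.813 2.13
endloop
endfacet
facet normal -0.834 -0.062 0.548
outer loop
vertex 2.896 -4.91 2.996
vertex 3.322 -3.693 3.782
vertex 2.28 -4.144 2.145
endloop
endfacet
facet normal 0.283 0.806 0.520
outer loop
vertex 2.706 -2.927 2.93
vertex 3.322 -3.693 3.782
vertex 4.024 -2.83 2.064
endloop
endfacet
facet normal 0.834 0.062 -0.548
outer loop
vertex 4.64 -3.596 2.915
vertex 4.214 -4.813 2.13
vertex 4.024 -2.83 2.064
endloop
endfacet
facet normal 0.283 0.806 0.520
outer loop
vertex 4.024 -2.83 2.064
vertex 3.322 -3.693 3.782
vertex 4.64 -3.596 2.915
endloop
endfacet
facet normal 0.474 -0.588 0.655
outer loop
vertex 4.64 -3.596 2.915
vertex 2.896 -4.91 2.996
vertex 4.214 -4.813 2.13
endloop
endfacet
facet normal 0.474 -0.589 0.655
outer loop
vertex 3.322 -3.693 3.782
vertex 2.896 -4.91 2.996
vertex 4.64 -3.596 2.915
endloop
endfacet
facet normal 0.835 0.204 -0.511
outer loop
vertex 4.418 1.616 2.06
vertex 4.124 1.241 1.43
vertex 4.105 1.984 1.696
endloop
endfacet
facet normal -0.099 0.656 0.748
outer loop
vertex 4.418 1.616 2.06
vertex 4.105 1.984 1.696
vertex 2.396 0.819 2.49
endloop
endfacet
facet normal 0.834 0.205 -0.512
outer loop
vertex 4.105 1.984 1.696
vertex 4.124 1.241 1.43
vertex 3.803 1.917 1.177
endloop
endfacet
facet normal -0.496 0.850 0.179
outer loop
vertex 4.105 1.984 1.696
vertex 3.803 1.917 1.177
vertex 2.396 0.819 2.49
endloop
endfacet
facet normal 0.834 0.204 -0.512
outer loop
vertex 3.803 1.917 1.177
vertex 4.124 1.241 1.43
vertex 3.689 1.453 0.806
endloop
endfacet
facet normal -0.766 0.506 -0.397
outer loop
vertex 3.803 1.917 1.177
vertex 3.689 1.453 0.806
vertex 2.396 0.819 2.49
endloop
endfacet
facet normal 0.834 0.203 -0.513
outer loop
vertex 3.689 1.453 0.806
vertex 4.124 1.241 1.43
vertex 3.829 0.865 0.801
endloop
endfacet
facet normal -0.749 -0.173 -0.640
outer loop
vertex 3.689 1.453 0.806
vertex 3.829 0.865 0.801
vertex 2.396 0.819 2.49
endloop
endfacet
facet normal 0.834 0.204 -0.513
outer loop
vertex 3.829 0.865 0.801
vertex 4.124 1.241 1.43
vertex 4.142 0.497 1.164
endloop
endfacet
facet normal -0.456 -0.791 -0.408
outer loop
vertex 3.829 0.865 0.801
vertex 4.142 0.497 1.164
vertex 2.396 0.819 2.49
endloop
endfacet
facet normal 0.835 0.203 -0.511
outer loop
vertex 4.142 0.497 1.164
vertex 4.124 1.241 1.43
vertex 4.444 0.565 1.684
endloop
endfacet
facet normal -0.058 -0.985 0.163
outer loop
vertex 4.142 0.497 1.164
vertex 4.444 0.565 1.684
vertex 2.396 0.819 2.49
endloop
endfacet
facet normal 0.835 0.203 -0.512
outer loop
vertex 4.444 0.565 1.684
vertex 4.124 1.241 1.43
vertex 4.559 1.028 2.055
endloop
endfacet
facet normal 0.210 -0.643 0.737
outer loop
vertex 4.444 0.565 1.684
vertex 4.559 1.028 2.055
vertex 2.396 0.819 2.49
endloop
endfacet
facet normal 0.835 0.205 -0.511
outer loop
vertex 4.559 1.028 2.055
vertex 4.124 1.241 1.43
vertex 4.418 1.616 2.06
endloop
endfacet
facet normal 0.193 0.038 0.980
outer loop
vertex 4.559 1.028 2.055
vertex 4.418 1.616 2.06
vertex 2.396 0.819 2.49
endloop
endfacet

endsolid


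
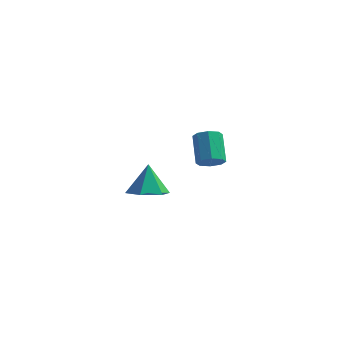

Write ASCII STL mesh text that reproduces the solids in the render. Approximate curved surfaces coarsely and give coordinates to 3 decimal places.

solid 
facet normal 0.130 -0.356 -0.925
outer loop
vertex -1.871 1.254 -1.979
vertex -2.828 1.661 -2.27
vertex -1.933 2.257 -2.374
endloop
endfacet
facet normal 0.809 0.258 0.528
outer loop
vertex -1.871 1.254 -1.979
vertex -1.933 2.257 -2.374
vertex -3.052 2.279 -0.67
endloop
endfacet
facet normal 0.130 -0.357 -0.925
outer loop
vertex -1.933 2.257 -2.374
vertex -2.828 1.661 -2.27
vertex -2.89 2.665 -2.666
endloop
endfacet
facet normal 0.330 0.921 0.205
outer loop
vertex -1.933 2.257 -2.374
vertex -2.89 2.665 -2.666
vertex -3.052 2.279 -0.67
endloop
endfacet
facet normal 0.129 -0.357 -0.925
outer loop
vertex -2.89 2.665 -2.666
vertex -2.828 1.661 -2.27
vertex -3.785 2.069 -2.561
endloop
endfacet
facet normal -0.541 0.833 0.117
outer loop
vertex -2.89 2.665 -2.666
vertex -3.785 2.069 -2.561
vertex -3.052 2.279 -0.67
endloop
endfacet
facet normal 0.129 -0.356 -0.925
outer loop
vertex -3.785 2.069 -2.561
vertex -2.828 1.661 -2.27
vertex -3.723 1.066 -2.166
endloop
endfacet
facet normal -0.932 0.081 0.352
outer loop
vertex -3.785 2.069 -2.561
vertex -3.723 1.066 -2.166
vertex -3.052 2.279 -0.67
endloop
endfacet
facet normal 0.129 -0.356 -0.925
outer loop
vertex -3.723 1.066 -2.166
vertex -2.828 1.661 -2.27
vertex -2.766 0.658 -1.875
endloop
endfacet
facet normal -0.453 -0.582 0.675
outer loop
vertex -3.723 1.066 -2.166
vertex -2.766 0.658 -1.875
vertex -3.052 2.279 -0.67
endloop
endfacet
facet normal 0.130 -0.356 -0.925
outer loop
vertex -2.766 0.658 -1.875
vertex -2.828 1.661 -2.27
vertex -1.871 1.254 -1.979
endloop
endfacet
facet normal 0.417 -0.494 0.763
outer loop
vertex -2.766 0.658 -1.875
vertex -1.871 1.254 -1.979
vertex -3.052 2.279 -0.67
endloop
endfacet
facet normal 0.359 -0.630 -0.688
outer loop
vertex 3.009 -3.074 3.416
vertex 2.426 -3.381 3.393
vertex 2.699 -2.874 3.071
endloop
endfacet
facet normal 0.703 0.667 -0.245
outer loop
vertex 3.009 -3.074 3.416
vertex 2.699 -2.874 3.071
vertex 2.438 -2.071 4.51
endloop
endfacet
facet normal 0.702 0.668 -0.246
outer loop
vertex 2.438 -2.071 4.51
vertex 2.699 -2.874 3.071
vertex 2.128 -1.872 4.165
endloop
endfacet
facet normal -0.360 0.631 0.687
outer loop
vertex 2.438 -2.071 4.51
vertex 2.128 -1.872 4.165
vertex 1.854 -2.379 4.487
endloop
endfacet
facet normal 0.360 -0.631 -0.688
outer loop
vertex 2.699 -2.874 3.071
vertex 2.426 -3.381 3.393
vertex 2.229 -2.972 2.915
endloop
endfacet
facet normal 0.061 0.752 -0.657
outer loop
vertex 2.699 -2.874 3.071
vertex 2.229 -2.972 2.915
vertex 2.128 -1.872 4.165
endloop
endfacet
facet normal 0.064 0.752 -0.656
outer loop
vertex 2.128 -1.872 4.165
vertex 2.229 -2.972 2.915
vertex 1.657 -1.969 4.008
endloop
endfacet
facet normal -0.359 0.631 0.688
outer loop
vertex 2.128 -1.872 4.165
vertex 1.657 -1.969 4.008
vertex 1.854 -2.379 4.487
endloop
endfacet
facet normal 0.359 -0.631 -0.688
outer loop
vertex 2.229 -2.972 2.915
vertex 2.426 -3.381 3.393
vertex 1.874 -3.309 3.039
endloop
endfacet
facet normal -0.614 0.395 -0.684
outer loop
vertex 2.229 -2.972 2.915
vertex 1.874 -3.309 3.039
vertex 1.657 -1.969 4.008
endloop
endfacet
facet normal -0.614 0.395 -0.684
outer loop
vertex 1.657 -1.969 4.008
vertex 1.874 -3.309 3.039
vertex 1.302 -2.306 4.132
endloop
endfacet
facet normal -0.359 0.631 0.688
outer loop
vertex 1.657 -1.969 4.008
vertex 1.302 -2.306 4.132
vertex 1.854 -2.379 4.487
endloop
endfacet
facet normal 0.359 -0.630 -0.688
outer loop
vertex 1.874 -3.309 3.039
vertex 2.426 -3.381 3.393
vertex 1.842 -3.689 3.37
endloop
endfacet
facet normal -0.931 -0.192 -0.311
outer loop
vertex 1.874 -3.309 3.039
vertex 1.842 -3.689 3.37
vertex 1.302 -2.306 4.132
endloop
endfacet
facet normal -0.931 -0.194 -0.309
outer loop
vertex 1.302 -2.306 4.132
vertex 1.842 -3.689 3.37
vertex 1.271 -2.686 4.464
endloop
endfacet
facet normal -0.359 0.630 0.688
outer loop
vertex 1.302 -2.306 4.132
vertex 1.271 -2.686 4.464
vertex 1.854 -2.379 4.487
endloop
endfacet
facet normal 0.360 -0.631 -0.687
outer loop
vertex 1.842 -3.689 3.37
vertex 2.426 -3.381 3.393
vertex 2.152 -3.888 3.715
endloop
endfacet
facet normal -0.702 -0.668 0.246
outer loop
vertex 1.842 -3.689 3.37
vertex 2.152 -3.888 3.715
vertex 1.271 -2.686 4.464
endloop
endfacet
facet normal -0.703 -0.668 0.245
outer loop
vertex 1.271 -2.686 4.464
vertex 2.152 -3.888 3.715
vertex 1.581 -2.886 4.809
endloop
endfacet
facet normal -0.359 0.630 0.688
outer loop
vertex 1.271 -2.686 4.464
vertex 1.581 -2.886 4.809
vertex 1.854 -2.379 4.487
endloop
endfacet
facet normal 0.359 -0.631 -0.688
outer loop
vertex 2.152 -3.888 3.715
vertex 2.426 -3.381 3.393
vertex 2.623 -3.791 3.872
endloop
endfacet
facet normal -0.064 -0.752 0.656
outer loop
vertex 2.152 -3.888 3.715
vertex 2.623 -3.791 3.872
vertex 1.581 -2.886 4.809
endloop
endfacet
facet normal -0.061 -0.751 0.657
outer loop
vertex 1.581 -2.886 4.809
vertex 2.623 -3.791 3.872
vertex 2.051 -2.788 4.965
endloop
endfacet
facet normal -0.360 0.631 0.688
outer loop
vertex 1.581 -2.886 4.809
vertex 2.051 -2.788 4.965
vertex 1.854 -2.379 4.487
endloop
endfacet
facet normal 0.359 -0.631 -0.688
outer loop
vertex 2.623 -3.791 3.872
vertex 2.426 -3.381 3.393
vertex 2.978 -3.454 3.748
endloop
endfacet
facet normal 0.614 -0.395 0.684
outer loop
vertex 2.623 -3.791 3.872
vertex 2.978 -3.454 3.748
vertex 2.051 -2.788 4.965
endloop
endfacet
facet normal 0.614 -0.395 0.684
outer loop
vertex 2.051 -2.788 4.965
vertex 2.978 -3.454 3.748
vertex 2.406 -2.451 4.841
endloop
endfacet
facet normal -0.359 0.631 0.688
outer loop
vertex 2.051 -2.788 4.965
vertex 2.406 -2.451 4.841
vertex 1.854 -2.379 4.487
endloop
endfacet
facet normal 0.359 -0.630 -0.688
outer loop
vertex 2.978 -3.454 3.748
vertex 2.426 -3.381 3.393
vertex 3.009 -3.074 3.416
endloop
endfacet
facet normal 0.931 0.194 0.309
outer loop
vertex 2.978 -3.454 3.748
vertex 3.009 -3.074 3.416
vertex 2.406 -2.451 4.841
endloop
endfacet
facet normal 0.931 0.192 0.310
outer loop
vertex 2.406 -2.451 4.841
vertex 3.009 -3.074 3.416
vertex 2.438 -2.071 4.51
endloop
endfacet
facet normal -0.359 0.630 0.688
outer loop
vertex 2.406 -2.451 4.841
vertex 2.438 -2.071 4.51
vertex 1.854 -2.379 4.487
endloop
endfacet

endsolid


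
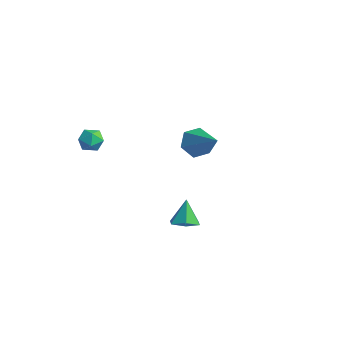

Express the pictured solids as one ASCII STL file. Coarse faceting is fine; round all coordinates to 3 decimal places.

solid 
facet normal 0.250 -0.230 -0.941
outer loop
vertex 4.361 -0.3 0.673
vertex 3.773 0.04 0.434
vertex 4.392 0.401 0.51
endloop
endfacet
facet normal 0.766 0.113 0.632
outer loop
vertex 4.361 -0.3 0.673
vertex 4.392 0.401 0.51
vertex 3.447 0.34 1.666
endloop
endfacet
facet normal 0.250 -0.230 -0.941
outer loop
vertex 4.392 0.401 0.51
vertex 3.773 0.04 0.434
vertex 3.804 0.74 0.271
endloop
endfacet
facet normal 0.362 0.868 0.341
outer loop
vertex 4.392 0.401 0.51
vertex 3.804 0.74 0.271
vertex 3.447 0.34 1.666
endloop
endfacet
facet normal 0.249 -0.230 -0.941
outer loop
vertex 3.804 0.74 0.271
vertex 3.773 0.04 0.434
vertex 3.185 0.38 0.195
endloop
endfacet
facet normal -0.510 0.853 0.114
outer loop
vertex 3.804 0.74 0.271
vertex 3.185 0.38 0.195
vertex 3.447 0.34 1.666
endloop
endfacet
facet normal 0.250 -0.229 -0.941
outer loop
vertex 3.185 0.38 0.195
vertex 3.773 0.04 0.434
vertex 3.155 -0.321 0.358
endloop
endfacet
facet normal -0.981 0.083 0.177
outer loop
vertex 3.185 0.38 0.195
vertex 3.155 -0.321 0.358
vertex 3.447 0.34 1.666
endloop
endfacet
facet normal 0.250 -0.229 -0.941
outer loop
vertex 3.155 -0.321 0.358
vertex 3.773 0.04 0.434
vertex 3.743 -0.661 0.597
endloop
endfacet
facet normal -0.577 -0.670 0.467
outer loop
vertex 3.155 -0.321 0.358
vertex 3.743 -0.661 0.597
vertex 3.447 0.34 1.666
endloop
endfacet
facet normal 0.250 -0.229 -0.941
outer loop
vertex 3.743 -0.661 0.597
vertex 3.773 0.04 0.434
vertex 4.361 -0.3 0.673
endloop
endfacet
facet normal 0.297 -0.655 0.695
outer loop
vertex 3.743 -0.661 0.597
vertex 4.361 -0.3 0.673
vertex 3.447 0.34 1.666
endloop
endfacet
facet normal -0.863 0.016 -0.505
outer loop
vertex -0.631 3.524 1.19
vertex -1.015 3.966 1.861
vertex -0.621 4.414 1.201
endloop
endfacet
facet normal 0.783 -0.001 -0.622
outer loop
vertex -0.631 3.524 1.19
vertex -0.621 4.414 1.201
vertex 0.695 3.934 2.859
endloop
endfacet
facet normal -0.863 0.016 -0.505
outer loop
vertex -0.621 4.414 1.201
vertex -1.015 3.966 1.861
vertex -1.005 4.856 1.872
endloop
endfacet
facet normal 0.558 0.803 -0.210
outer loop
vertex -0.621 4.414 1.201
vertex -1.005 4.856 1.872
vertex 0.695 3.934 2.859
endloop
endfacet
facet normal -0.863 0.016 -0.505
outer loop
vertex -1.005 4.856 1.872
vertex -1.015 3.966 1.861
vertex -1.399 4.407 2.532
endloop
endfacet
facet normal 0.087 0.799 0.595
outer loop
vertex -1.005 4.856 1.872
vertex -1.399 4.407 2.532
vertex 0.695 3.934 2.859
endloop
endfacet
facet normal -0.863 0.016 -0.505
outer loop
vertex -1.399 4.407 2.532
vertex -1.015 3.966 1.861
vertex -1.409 3.517 2.521
endloop
endfacet
facet normal -0.157 -0.010 0.988
outer loop
vertex -1.399 4.407 2.532
vertex -1.409 3.517 2.521
vertex 0.695 3.934 2.859
endloop
endfacet
facet normal -0.863 0.016 -0.505
outer loop
vertex -1.409 3.517 2.521
vertex -1.015 3.966 1.861
vertex -1.025 3.076 1.85
endloop
endfacet
facet normal 0.069 -0.815 0.575
outer loop
vertex -1.409 3.517 2.521
vertex -1.025 3.076 1.85
vertex 0.695 3.934 2.859
endloop
endfacet
facet normal -0.863 0.016 -0.505
outer loop
vertex -1.025 3.076 1.85
vertex -1.015 3.966 1.861
vertex -0.631 3.524 1.19
endloop
endfacet
facet normal 0.539 -0.811 -0.229
outer loop
vertex -1.025 3.076 1.85
vertex -0.631 3.524 1.19
vertex 0.695 3.934 2.859
endloop
endfacet
facet normal -0.887 0.067 -0.458
outer loop
vertex -2.914 -0.703 2.231
vertex -3.192 -1.143 2.705
vertex -3.2 -0.448 2.822
endloop
endfacet
facet normal -0.513 0.669 -0.537
outer loop
vertex -2.914 -0.703 2.231
vertex -3.2 -0.448 2.822
vertex -2.596 -0.179 2.58
endloop
endfacet
facet normal 0.104 0.507 -0.856
outer loop
vertex -2.914 -0.703 2.231
vertex -2.596 -0.179 2.58
vertex -2.214 -0.708 2.313
endloop
endfacet
facet normal 0.113 -0.197 -0.974
outer loop
vertex -2.914 -0.703 2.231
vertex -2.214 -0.708 2.313
vertex -2.582 -1.303 2.391
endloop
endfacet
facet normal -0.498 -0.470 -0.729
outer loop
vertex -2.914 -0.703 2.231
vertex -2.582 -1.303 2.391
vertex -3.192 -1.143 2.705
endloop
endfacet
facet normal -0.365 0.924 0.115
outer loop
vertex -2.596 -0.179 2.58
vertex -3.2 -0.448 2.822
vertex -2.678 -0.297 3.269
endloop
endfacet
facet normal -0.969 -0.052 0.241
outer loop
vertex -3.2 -0.448 2.822
vertex -3.192 -1.143 2.705
vertex -3.046 -0.892 3.347
endloop
endfacet
facet normal -0.343 -0.918 -0.198
outer loop
vertex -3.192 -1.143 2.705
vertex -2.582 -1.303 2.391
vertex -2.664 -1.421 3.08
endloop
endfacet
facet normal 0.647 -0.478 -0.594
outer loop
vertex -2.582 -1.303 2.391
vertex -2.214 -0.708 2.313
vertex -2.06 -1.152 2.838
endloop
endfacet
facet normal 0.634 0.661 -0.402
outer loop
vertex -2.214 -0.708 2.313
vertex -2.596 -0.179 2.58
vertex -2.068 -0.457 2.955
endloop
endfacet
facet normal -0.113 0.197 0.974
outer loop
vertex -2.346 -0.897 3.429
vertex -2.678 -0.297 3.269
vertex -3.046 -0.892 3.347
endloop
endfacet
facet normal -0.104 -0.507 0.856
outer loop
vertex -2.346 -0.897 3.429
vertex -3.046 -0.892 3.347
vertex -2.664 -1.421 3.08
endloop
endfacet
facet normal 0.513 -0.669 0.537
outer loop
vertex -2.346 -0.897 3.429
vertex -2.664 -1.421 3.08
vertex -2.06 -1.152 2.838
endloop
endfacet
facet normal 0.887 -0.067 0.458
outer loop
vertex -2.346 -0.897 3.429
vertex -2.06 -1.152 2.838
vertex -2.068 -0.457 2.955
endloop
endfacet
facet normal 0.498 0.470 0.729
outer loop
vertex -2.346 -0.897 3.429
vertex -2.068 -0.457 2.955
vertex -2.678 -0.297 3.269
endloop
endfacet
facet normal -0.647 0.478 0.594
outer loop
vertex -3.046 -0.892 3.347
vertex -2.678 -0.297 3.269
vertex -3.2 -0.448 2.822
endloop
endfacet
facet normal -0.634 -0.661 0.402
outer loop
vertex -2.664 -1.421 3.08
vertex -3.046 -0.892 3.347
vertex -3.192 -1.143 2.705
endloop
endfacet
facet normal 0.365 -0.924 -0.115
outer loop
vertex -2.06 -1.152 2.838
vertex -2.664 -1.421 3.08
vertex -2.582 -1.303 2.391
endloop
endfacet
facet normal 0.969 0.052 -0.241
outer loop
vertex -2.068 -0.457 2.955
vertex -2.06 -1.152 2.838
vertex -2.214 -0.708 2.313
endloop
endfacet
facet normal 0.343 0.918 0.198
outer loop
vertex -2.678 -0.297 3.269
vertex -2.068 -0.457 2.955
vertex -2.596 -0.179 2.58
endloop
endfacet

endsolid


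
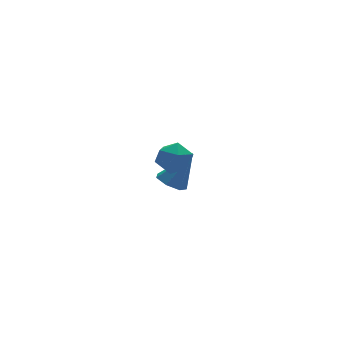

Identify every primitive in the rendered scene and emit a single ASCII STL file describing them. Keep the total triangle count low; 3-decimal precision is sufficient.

solid 
facet normal -0.520 0.067 -0.851
outer loop
vertex 1.339 2.166 -3.708
vertex 0.68 1.926 -3.324
vertex 0.951 2.671 -3.431
endloop
endfacet
facet normal 0.786 0.618 -0.026
outer loop
vertex 1.339 2.166 -3.708
vertex 0.951 2.671 -3.431
vertex 1.7 1.794 -1.656
endloop
endfacet
facet normal -0.521 0.067 -0.851
outer loop
vertex 0.951 2.671 -3.431
vertex 0.68 1.926 -3.324
vertex 0.359 2.614 -3.073
endloop
endfacet
facet normal 0.147 0.910 0.388
outer loop
vertex 0.951 2.671 -3.431
vertex 0.359 2.614 -3.073
vertex 1.7 1.794 -1.656
endloop
endfacet
facet normal -0.521 0.068 -0.851
outer loop
vertex 0.359 2.614 -3.073
vertex 0.68 1.926 -3.324
vertex 0.008 2.039 -2.904
endloop
endfacet
facet normal -0.466 0.499 0.730
outer loop
vertex 0.359 2.614 -3.073
vertex 0.008 2.039 -2.904
vertex 1.7 1.794 -1.656
endloop
endfacet
facet normal -0.521 0.066 -0.851
outer loop
vertex 0.008 2.039 -2.904
vertex 0.68 1.926 -3.324
vertex 0.164 1.379 -3.051
endloop
endfacet
facet normal -0.593 -0.306 0.744
outer loop
vertex 0.008 2.039 -2.904
vertex 0.164 1.379 -3.051
vertex 1.7 1.794 -1.656
endloop
endfacet
facet normal -0.521 0.067 -0.851
outer loop
vertex 0.164 1.379 -3.051
vertex 0.68 1.926 -3.324
vertex 0.708 1.13 -3.404
endloop
endfacet
facet normal -0.139 -0.897 0.419
outer loop
vertex 0.164 1.379 -3.051
vertex 0.708 1.13 -3.404
vertex 1.7 1.794 -1.656
endloop
endfacet
facet normal -0.520 0.067 -0.851
outer loop
vertex 0.708 1.13 -3.404
vertex 0.68 1.926 -3.324
vertex 1.231 1.481 -3.696
endloop
endfacet
facet normal 0.557 -0.831 -0.001
outer loop
vertex 0.708 1.13 -3.404
vertex 1.231 1.481 -3.696
vertex 1.7 1.794 -1.656
endloop
endfacet
facet normal -0.520 0.067 -0.851
outer loop
vertex 1.231 1.481 -3.696
vertex 0.68 1.926 -3.324
vertex 1.339 2.166 -3.708
endloop
endfacet
facet normal 0.968 -0.156 -0.199
outer loop
vertex 1.231 1.481 -3.696
vertex 1.339 2.166 -3.708
vertex 1.7 1.794 -1.656
endloop
endfacet
facet normal 0.370 0.925 -0.083
outer loop
vertex -1.883 -3.065 1.511
vertex -2.099 -2.905 2.33
vertex -1.323 -3.232 2.146
endloop
endfacet
facet normal 0.719 0.471 -0.510
outer loop
vertex -1.883 -3.065 1.511
vertex -1.323 -3.232 2.146
vertex -1.418 -3.791 1.496
endloop
endfacet
facet normal 0.244 0.176 -0.954
outer loop
vertex -1.883 -3.065 1.511
vertex -1.418 -3.791 1.496
vertex -2.252 -3.809 1.279
endloop
endfacet
facet normal -0.399 0.447 -0.801
outer loop
vertex -1.883 -3.065 1.511
vertex -2.252 -3.809 1.279
vertex -2.673 -3.261 1.795
endloop
endfacet
facet normal -0.320 0.910 -0.262
outer loop
vertex -1.883 -3.065 1.511
vertex -2.673 -3.261 1.795
vertex -2.099 -2.905 2.33
endloop
endfacet
facet normal 0.993 -0.048 -0.104
outer loop
vertex -1.418 -3.791 1.496
vertex -1.323 -3.232 2.146
vertex -1.347 -4.079 2.305
endloop
endfacet
facet normal 0.429 0.687 0.587
outer loop
vertex -1.323 -3.232 2.146
vertex -2.099 -2.905 2.33
vertex -1.768 -3.531 2.821
endloop
endfacet
facet normal -0.687 0.663 0.296
outer loop
vertex -2.099 -2.905 2.33
vertex -2.673 -3.261 1.795
vertex -2.602 -3.549 2.604
endloop
endfacet
facet normal -0.814 -0.085 -0.574
outer loop
vertex -2.673 -3.261 1.795
vertex -2.252 -3.809 1.279
vertex -2.697 -4.108 1.954
endloop
endfacet
facet normal 0.225 -0.525 -0.821
outer loop
vertex -2.252 -3.809 1.279
vertex -1.418 -3.791 1.496
vertex -1.921 -4.435 1.77
endloop
endfacet
facet normal 0.399 -0.447 0.801
outer loop
vertex -2.137 -4.275 2.589
vertex -1.347 -4.079 2.305
vertex -1.768 -3.531 2.821
endloop
endfacet
facet normal -0.244 -0.176 0.954
outer loop
vertex -2.137 -4.275 2.589
vertex -1.768 -3.531 2.821
vertex -2.602 -3.549 2.604
endloop
endfacet
facet normal -0.719 -0.471 0.510
outer loop
vertex -2.137 -4.275 2.589
vertex -2.602 -3.549 2.604
vertex -2.697 -4.108 1.954
endloop
endfacet
facet normal -0.370 -0.925 0.083
outer loop
vertex -2.137 -4.275 2.589
vertex -2.697 -4.108 1.954
vertex -1.921 -4.435 1.77
endloop
endfacet
facet normal 0.320 -0.910 0.262
outer loop
vertex -2.137 -4.275 2.589
vertex -1.921 -4.435 1.77
vertex -1.347 -4.079 2.305
endloop
endfacet
facet normal 0.814 0.085 0.574
outer loop
vertex -1.768 -3.531 2.821
vertex -1.347 -4.079 2.305
vertex -1.323 -3.232 2.146
endloop
endfacet
facet normal -0.225 0.525 0.821
outer loop
vertex -2.602 -3.549 2.604
vertex -1.768 -3.531 2.821
vertex -2.099 -2.905 2.33
endloop
endfacet
facet normal -0.993 0.048 0.104
outer loop
vertex -2.697 -4.108 1.954
vertex -2.602 -3.549 2.604
vertex -2.673 -3.261 1.795
endloop
endfacet
facet normal -0.429 -0.687 -0.587
outer loop
vertex -1.921 -4.435 1.77
vertex -2.697 -4.108 1.954
vertex -2.252 -3.809 1.279
endloop
endfacet
facet normal 0.687 -0.663 -0.296
outer loop
vertex -1.347 -4.079 2.305
vertex -1.921 -4.435 1.77
vertex -1.418 -3.791 1.496
endloop
endfacet

endsolid


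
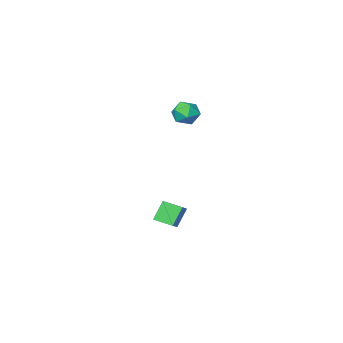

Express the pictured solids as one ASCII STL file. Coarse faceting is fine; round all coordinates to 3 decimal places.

solid 
facet normal -0.622 -0.619 -0.480
outer loop
vertex -2.07 1.24 -3.304
vertex -2.766 2.18 -3.614
vertex -1.31 1.408 -4.504
endloop
endfacet
facet normal 0.575 -0.777 0.256
outer loop
vertex -0.434 2.28 -3.826
vertex -2.07 1.24 -3.304
vertex -1.31 1.408 -4.504
endloop
endfacet
facet normal -0.622 -0.618 -0.481
outer loop
vertex -1.31 1.408 -4.504
vertex -2.766 2.18 -3.614
vertex -2.006 2.348 -4.813
endloop
endfacet
facet normal 0.532 0.118 -0.839
outer loop
vertex -2.006 2.348 -4.813
vertex -0.434 2.28 -3.826
vertex -1.31 1.408 -4.504
endloop
endfacet
facet normal -0.532 -0.117 0.839
outer loop
vertex -2.07 1.24 -3.304
vertex -1.89 3.052 -2.936
vertex -2.766 2.18 -3.614
endloop
endfacet
facet normal 0.575 -0.777 0.256
outer loop
vertex -1.194 2.112 -2.627
vertex -2.07 1.24 -3.304
vertex -0.434 2.28 -3.826
endloop
endfacet
facet normal -0.531 -0.118 0.839
outer loop
vertex -1.194 2.112 -2.627
vertex -1.89 3.052 -2.936
vertex -2.07 1.24 -3.304
endloop
endfacet
facet normal -0.575 0.777 -0.256
outer loop
vertex -2.766 2.18 -3.614
vertex -1.89 3.052 -2.936
vertex -2.006 2.348 -4.813
endloop
endfacet
facet normal 0.532 0.117 -0.839
outer loop
vertex -1.13 3.22 -4.136
vertex -0.434 2.28 -3.826
vertex -2.006 2.348 -4.813
endloop
endfacet
facet normal -0.576 0.777 -0.256
outer loop
vertex -2.006 2.348 -4.813
vertex -1.89 3.052 -2.936
vertex -1.13 3.22 -4.136
endloop
endfacet
facet normal 0.621 0.619 0.481
outer loop
vertex -1.13 3.22 -4.136
vertex -1.194 2.112 -2.627
vertex -0.434 2.28 -3.826
endloop
endfacet
facet normal 0.622 0.618 0.480
outer loop
vertex -1.89 3.052 -2.936
vertex -1.194 2.112 -2.627
vertex -1.13 3.22 -4.136
endloop
endfacet
facet normal -0.588 0.519 0.621
outer loop
vertex -3.356 2.672 3.903
vertex -3.562 1.893 4.359
vertex -2.835 2.404 4.62
endloop
endfacet
facet normal -0.050 0.923 0.381
outer loop
vertex -3.356 2.672 3.903
vertex -2.835 2.404 4.62
vertex -2.434 2.741 3.857
endloop
endfacet
facet normal -0.087 0.940 -0.331
outer loop
vertex -3.356 2.672 3.903
vertex -2.434 2.741 3.857
vertex -2.913 2.439 3.125
endloop
endfacet
facet normal -0.648 0.546 -0.532
outer loop
vertex -3.356 2.672 3.903
vertex -2.913 2.439 3.125
vertex -3.61 1.915 3.436
endloop
endfacet
facet normal -0.957 0.286 0.057
outer loop
vertex -3.356 2.672 3.903
vertex -3.61 1.915 3.436
vertex -3.562 1.893 4.359
endloop
endfacet
facet normal 0.563 0.605 0.563
outer loop
vertex -2.434 2.741 3.857
vertex -2.835 2.404 4.62
vertex -2.07 2.005 4.284
endloop
endfacet
facet normal -0.307 -0.048 0.950
outer loop
vertex -2.835 2.404 4.62
vertex -3.562 1.893 4.359
vertex -2.767 1.481 4.595
endloop
endfacet
facet normal -0.904 -0.426 0.037
outer loop
vertex -3.562 1.893 4.359
vertex -3.61 1.915 3.436
vertex -3.246 1.179 3.863
endloop
endfacet
facet normal -0.404 -0.005 -0.915
outer loop
vertex -3.61 1.915 3.436
vertex -2.913 2.439 3.125
vertex -2.845 1.516 3.1
endloop
endfacet
facet normal 0.503 0.632 -0.590
outer loop
vertex -2.913 2.439 3.125
vertex -2.434 2.741 3.857
vertex -2.118 2.027 3.361
endloop
endfacet
facet normal 0.648 -0.546 0.532
outer loop
vertex -2.324 1.248 3.817
vertex -2.07 2.005 4.284
vertex -2.767 1.481 4.595
endloop
endfacet
facet normal 0.087 -0.940 0.331
outer loop
vertex -2.324 1.248 3.817
vertex -2.767 1.481 4.595
vertex -3.246 1.179 3.863
endloop
endfacet
facet normal 0.050 -0.923 -0.381
outer loop
vertex -2.324 1.248 3.817
vertex -3.246 1.179 3.863
vertex -2.845 1.516 3.1
endloop
endfacet
facet normal 0.588 -0.519 -0.621
outer loop
vertex -2.324 1.248 3.817
vertex -2.845 1.516 3.1
vertex -2.118 2.027 3.361
endloop
endfacet
facet normal 0.957 -0.286 -0.057
outer loop
vertex -2.324 1.248 3.817
vertex -2.118 2.027 3.361
vertex -2.07 2.005 4.284
endloop
endfacet
facet normal 0.404 0.005 0.915
outer loop
vertex -2.767 1.481 4.595
vertex -2.07 2.005 4.284
vertex -2.835 2.404 4.62
endloop
endfacet
facet normal -0.503 -0.632 0.590
outer loop
vertex -3.246 1.179 3.863
vertex -2.767 1.481 4.595
vertex -3.562 1.893 4.359
endloop
endfacet
facet normal -0.563 -0.605 -0.563
outer loop
vertex -2.845 1.516 3.1
vertex -3.246 1.179 3.863
vertex -3.61 1.915 3.436
endloop
endfacet
facet normal 0.307 0.048 -0.950
outer loop
vertex -2.118 2.027 3.361
vertex -2.845 1.516 3.1
vertex -2.913 2.439 3.125
endloop
endfacet
facet normal 0.904 0.426 -0.037
outer loop
vertex -2.07 2.005 4.284
vertex -2.118 2.027 3.361
vertex -2.434 2.741 3.857
endloop
endfacet

endsolid


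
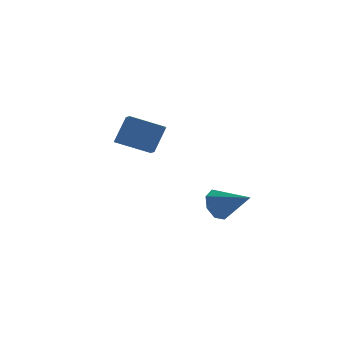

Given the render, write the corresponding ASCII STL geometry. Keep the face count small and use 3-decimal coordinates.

solid 
facet normal -0.487 0.757 -0.435
outer loop
vertex 2.144 -2.851 -2.383
vertex 1.394 -2.913 -1.651
vertex 2.297 -2.386 -1.746
endloop
endfacet
facet normal 0.977 -0.034 -0.210
outer loop
vertex 2.144 -2.851 -2.383
vertex 2.297 -2.386 -1.746
vertex 2.446 -4.547 -0.709
endloop
endfacet
facet normal -0.487 0.756 -0.436
outer loop
vertex 2.297 -2.386 -1.746
vertex 1.394 -2.913 -1.651
vertex 1.92 -2.229 -1.053
endloop
endfacet
facet normal 0.872 0.259 0.415
outer loop
vertex 2.297 -2.386 -1.746
vertex 1.92 -2.229 -1.053
vertex 2.446 -4.547 -0.709
endloop
endfacet
facet normal -0.487 0.756 -0.436
outer loop
vertex 1.92 -2.229 -1.053
vertex 1.394 -2.913 -1.651
vertex 1.235 -2.473 -0.711
endloop
endfacet
facet normal 0.373 0.218 0.902
outer loop
vertex 1.92 -2.229 -1.053
vertex 1.235 -2.473 -0.711
vertex 2.446 -4.547 -0.709
endloop
endfacet
facet normal -0.488 0.756 -0.436
outer loop
vertex 1.235 -2.473 -0.711
vertex 1.394 -2.913 -1.651
vertex 0.643 -2.975 -0.919
endloop
endfacet
facet normal -0.227 -0.132 0.965
outer loop
vertex 1.235 -2.473 -0.711
vertex 0.643 -2.975 -0.919
vertex 2.446 -4.547 -0.709
endloop
endfacet
facet normal -0.487 0.757 -0.436
outer loop
vertex 0.643 -2.975 -0.919
vertex 1.394 -2.913 -1.651
vertex 0.491 -3.44 -1.556
endloop
endfacet
facet normal -0.578 -0.587 0.567
outer loop
vertex 0.643 -2.975 -0.919
vertex 0.491 -3.44 -1.556
vertex 2.446 -4.547 -0.709
endloop
endfacet
facet normal -0.487 0.757 -0.436
outer loop
vertex 0.491 -3.44 -1.556
vertex 1.394 -2.913 -1.651
vertex 0.867 -3.597 -2.249
endloop
endfacet
facet normal -0.473 -0.879 -0.057
outer loop
vertex 0.491 -3.44 -1.556
vertex 0.867 -3.597 -2.249
vertex 2.446 -4.547 -0.709
endloop
endfacet
facet normal -0.487 0.757 -0.436
outer loop
vertex 0.867 -3.597 -2.249
vertex 1.394 -2.913 -1.651
vertex 1.552 -3.353 -2.591
endloop
endfacet
facet normal 0.027 -0.838 -0.545
outer loop
vertex 0.867 -3.597 -2.249
vertex 1.552 -3.353 -2.591
vertex 2.446 -4.547 -0.709
endloop
endfacet
facet normal -0.488 0.756 -0.436
outer loop
vertex 1.552 -3.353 -2.591
vertex 1.394 -2.913 -1.651
vertex 2.144 -2.851 -2.383
endloop
endfacet
facet normal 0.627 -0.488 -0.607
outer loop
vertex 1.552 -3.353 -2.591
vertex 2.144 -2.851 -2.383
vertex 2.446 -4.547 -0.709
endloop
endfacet
facet normal -0.486 -0.248 -0.838
outer loop
vertex -1.954 2.749 1.546
vertex -1.687 3.879 1.057
vertex -0.123 1.958 0.717
endloop
endfacet
facet normal -0.212 -0.897 0.388
outer loop
vertex 0.787 2.421 2.283
vertex -1.954 2.749 1.546
vertex -0.123 1.958 0.717
endloop
endfacet
facet normal -0.487 -0.248 -0.838
outer loop
vertex -0.123 1.958 0.717
vertex -1.687 3.879 1.057
vertex 0.144 3.088 0.227
endloop
endfacet
facet normal 0.847 -0.367 -0.384
outer loop
vertex 0.144 3.088 0.227
vertex 0.787 2.421 2.283
vertex -0.123 1.958 0.717
endloop
endfacet
facet normal -0.847 0.366 0.384
outer loop
vertex -1.954 2.749 1.546
vertex -0.777 4.342 2.623
vertex -1.687 3.879 1.057
endloop
endfacet
facet normal -0.212 -0.897 0.388
outer loop
vertex -1.044 3.212 3.113
vertex -1.954 2.749 1.546
vertex 0.787 2.421 2.283
endloop
endfacet
facet normal -0.847 0.367 0.384
outer loop
vertex -1.044 3.212 3.113
vertex -0.777 4.342 2.623
vertex -1.954 2.749 1.546
endloop
endfacet
facet normal 0.212 0.897 -0.388
outer loop
vertex -1.687 3.879 1.057
vertex -0.777 4.342 2.623
vertex 0.144 3.088 0.227
endloop
endfacet
facet normal 0.848 -0.366 -0.384
outer loop
vertex 1.054 3.551 1.794
vertex 0.787 2.421 2.283
vertex 0.144 3.088 0.227
endloop
endfacet
facet normal 0.212 0.897 -0.388
outer loop
vertex 0.144 3.088 0.227
vertex -0.777 4.342 2.623
vertex 1.054 3.551 1.794
endloop
endfacet
facet normal 0.487 0.248 0.838
outer loop
vertex 1.054 3.551 1.794
vertex -1.044 3.212 3.113
vertex 0.787 2.421 2.283
endloop
endfacet
facet normal 0.487 0.248 0.838
outer loop
vertex -0.777 4.342 2.623
vertex -1.044 3.212 3.113
vertex 1.054 3.551 1.794
endloop
endfacet

endsolid


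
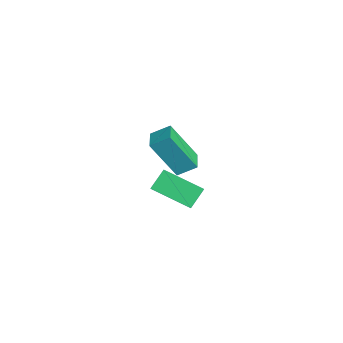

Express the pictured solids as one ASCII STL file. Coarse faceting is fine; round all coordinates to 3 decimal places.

solid 
facet normal -0.963 0.266 -0.034
outer loop
vertex -1.15 -3.298 2.154
vertex -0.801 -2.264 0.372
vertex -1.352 -4.092 1.654
endloop
endfacet
facet normal -0.167 -0.495 0.853
outer loop
vertex -0.399 -4.356 1.688
vertex -1.15 -3.298 2.154
vertex -1.352 -4.092 1.654
endloop
endfacet
facet normal -0.963 0.266 -0.034
outer loop
vertex -1.352 -4.092 1.654
vertex -0.801 -2.264 0.372
vertex -1.003 -3.058 -0.128
endloop
endfacet
facet normal -0.211 -0.827 -0.521
outer loop
vertex -1.003 -3.058 -0.128
vertex -0.399 -4.356 1.688
vertex -1.352 -4.092 1.654
endloop
endfacet
facet normal 0.211 0.827 0.521
outer loop
vertex -1.15 -3.298 2.154
vertex 0.152 -2.528 0.406
vertex -0.801 -2.264 0.372
endloop
endfacet
facet normal -0.167 -0.495 0.853
outer loop
vertex -0.197 -3.562 2.188
vertex -1.15 -3.298 2.154
vertex -0.399 -4.356 1.688
endloop
endfacet
facet normal 0.211 0.827 0.521
outer loop
vertex -0.197 -3.562 2.188
vertex 0.152 -2.528 0.406
vertex -1.15 -3.298 2.154
endloop
endfacet
facet normal 0.167 0.495 -0.853
outer loop
vertex -0.801 -2.264 0.372
vertex 0.152 -2.528 0.406
vertex -1.003 -3.058 -0.128
endloop
endfacet
facet normal -0.211 -0.827 -0.521
outer loop
vertex -0.05 -3.322 -0.094
vertex -0.399 -4.356 1.688
vertex -1.003 -3.058 -0.128
endloop
endfacet
facet normal 0.167 0.495 -0.853
outer loop
vertex -1.003 -3.058 -0.128
vertex 0.152 -2.528 0.406
vertex -0.05 -3.322 -0.094
endloop
endfacet
facet normal 0.963 -0.266 0.034
outer loop
vertex -0.05 -3.322 -0.094
vertex -0.197 -3.562 2.188
vertex -0.399 -4.356 1.688
endloop
endfacet
facet normal 0.963 -0.266 0.034
outer loop
vertex 0.152 -2.528 0.406
vertex -0.197 -3.562 2.188
vertex -0.05 -3.322 -0.094
endloop
endfacet
facet normal -0.726 0.198 -0.659
outer loop
vertex -4.283 -2.763 -3.303
vertex -3.202 -1.28 -4.047
vertex -3.814 -3.471 -4.033
endloop
endfacet
facet normal -0.546 -0.749 0.375
outer loop
vertex -3.198 -3.64 -3.473
vertex -4.283 -2.763 -3.303
vertex -3.814 -3.471 -4.033
endloop
endfacet
facet normal -0.726 0.199 -0.658
outer loop
vertex -3.814 -3.471 -4.033
vertex -3.202 -1.28 -4.047
vertex -2.734 -1.988 -4.777
endloop
endfacet
facet normal 0.419 -0.632 -0.652
outer loop
vertex -2.734 -1.988 -4.777
vertex -3.198 -3.64 -3.473
vertex -3.814 -3.471 -4.033
endloop
endfacet
facet normal -0.419 0.632 0.652
outer loop
vertex -4.283 -2.763 -3.303
vertex -2.586 -1.449 -3.487
vertex -3.202 -1.28 -4.047
endloop
endfacet
facet normal -0.546 -0.749 0.376
outer loop
vertex -3.666 -2.932 -2.743
vertex -4.283 -2.763 -3.303
vertex -3.198 -3.64 -3.473
endloop
endfacet
facet normal -0.419 0.632 0.652
outer loop
vertex -3.666 -2.932 -2.743
vertex -2.586 -1.449 -3.487
vertex -4.283 -2.763 -3.303
endloop
endfacet
facet normal 0.547 0.748 -0.375
outer loop
vertex -3.202 -1.28 -4.047
vertex -2.586 -1.449 -3.487
vertex -2.734 -1.988 -4.777
endloop
endfacet
facet normal 0.419 -0.632 -0.652
outer loop
vertex -2.117 -2.157 -4.217
vertex -3.198 -3.64 -3.473
vertex -2.734 -1.988 -4.777
endloop
endfacet
facet normal 0.546 0.749 -0.376
outer loop
vertex -2.734 -1.988 -4.777
vertex -2.586 -1.449 -3.487
vertex -2.117 -2.157 -4.217
endloop
endfacet
facet normal 0.726 -0.199 0.658
outer loop
vertex -2.117 -2.157 -4.217
vertex -3.666 -2.932 -2.743
vertex -3.198 -3.64 -3.473
endloop
endfacet
facet normal 0.726 -0.198 0.659
outer loop
vertex -2.586 -1.449 -3.487
vertex -3.666 -2.932 -2.743
vertex -2.117 -2.157 -4.217
endloop
endfacet

endsolid


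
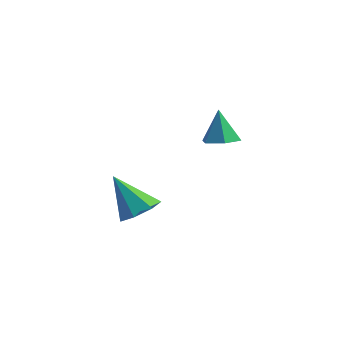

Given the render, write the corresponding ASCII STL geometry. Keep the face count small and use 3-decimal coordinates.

solid 
facet normal 0.200 -0.103 -0.974
outer loop
vertex 2.276 3.228 -0.094
vertex 1.552 2.963 -0.215
vertex 1.701 3.727 -0.265
endloop
endfacet
facet normal 0.507 0.737 0.447
outer loop
vertex 2.276 3.228 -0.094
vertex 1.701 3.727 -0.265
vertex 1.248 3.117 1.255
endloop
endfacet
facet normal 0.202 -0.103 -0.974
outer loop
vertex 1.701 3.727 -0.265
vertex 1.552 2.963 -0.215
vertex 0.978 3.462 -0.387
endloop
endfacet
facet normal -0.370 0.895 0.249
outer loop
vertex 1.701 3.727 -0.265
vertex 0.978 3.462 -0.387
vertex 1.248 3.117 1.255
endloop
endfacet
facet normal 0.202 -0.103 -0.974
outer loop
vertex 0.978 3.462 -0.387
vertex 1.552 2.963 -0.215
vertex 0.829 2.698 -0.337
endloop
endfacet
facet normal -0.959 0.200 0.200
outer loop
vertex 0.978 3.462 -0.387
vertex 0.829 2.698 -0.337
vertex 1.248 3.117 1.255
endloop
endfacet
facet normal 0.202 -0.102 -0.974
outer loop
vertex 0.829 2.698 -0.337
vertex 1.552 2.963 -0.215
vertex 1.403 2.199 -0.166
endloop
endfacet
facet normal -0.672 -0.653 0.349
outer loop
vertex 0.829 2.698 -0.337
vertex 1.403 2.199 -0.166
vertex 1.248 3.117 1.255
endloop
endfacet
facet normal 0.201 -0.102 -0.974
outer loop
vertex 1.403 2.199 -0.166
vertex 1.552 2.963 -0.215
vertex 2.127 2.464 -0.044
endloop
endfacet
facet normal 0.205 -0.812 0.547
outer loop
vertex 1.403 2.199 -0.166
vertex 2.127 2.464 -0.044
vertex 1.248 3.117 1.255
endloop
endfacet
facet normal 0.200 -0.103 -0.974
outer loop
vertex 2.127 2.464 -0.044
vertex 1.552 2.963 -0.215
vertex 2.276 3.228 -0.094
endloop
endfacet
facet normal 0.795 -0.116 0.596
outer loop
vertex 2.127 2.464 -0.044
vertex 2.276 3.228 -0.094
vertex 1.248 3.117 1.255
endloop
endfacet
facet normal 0.524 0.184 -0.832
outer loop
vertex -0.849 1.73 -4.11
vertex -1.656 1.907 -4.579
vertex -1.105 2.514 -4.098
endloop
endfacet
facet normal 0.529 0.160 0.833
outer loop
vertex -0.849 1.73 -4.11
vertex -1.105 2.514 -4.098
vertex -2.724 1.533 -2.881
endloop
endfacet
facet normal 0.524 0.184 -0.832
outer loop
vertex -1.105 2.514 -4.098
vertex -1.656 1.907 -4.579
vertex -1.776 2.841 -4.448
endloop
endfacet
facet normal 0.030 0.758 0.651
outer loop
vertex -1.105 2.514 -4.098
vertex -1.776 2.841 -4.448
vertex -2.724 1.533 -2.881
endloop
endfacet
facet normal 0.523 0.184 -0.832
outer loop
vertex -1.776 2.841 -4.448
vertex -1.656 1.907 -4.579
vertex -2.357 2.465 -4.896
endloop
endfacet
facet normal -0.644 0.732 0.221
outer loop
vertex -1.776 2.841 -4.448
vertex -2.357 2.465 -4.896
vertex -2.724 1.533 -2.881
endloop
endfacet
facet normal 0.523 0.185 -0.832
outer loop
vertex -2.357 2.465 -4.896
vertex -1.656 1.907 -4.579
vertex -2.41 1.669 -5.106
endloop
endfacet
facet normal -0.986 0.101 -0.133
outer loop
vertex -2.357 2.465 -4.896
vertex -2.41 1.669 -5.106
vertex -2.724 1.533 -2.881
endloop
endfacet
facet normal 0.523 0.184 -0.832
outer loop
vertex -2.41 1.669 -5.106
vertex -1.656 1.907 -4.579
vertex -1.895 1.053 -4.918
endloop
endfacet
facet normal -0.737 -0.660 -0.144
outer loop
vertex -2.41 1.669 -5.106
vertex -1.895 1.053 -4.918
vertex -2.724 1.533 -2.881
endloop
endfacet
facet normal 0.524 0.184 -0.832
outer loop
vertex -1.895 1.053 -4.918
vertex -1.656 1.907 -4.579
vertex -1.201 1.08 -4.475
endloop
endfacet
facet normal -0.086 -0.977 0.195
outer loop
vertex -1.895 1.053 -4.918
vertex -1.201 1.08 -4.475
vertex -2.724 1.533 -2.881
endloop
endfacet
facet normal 0.524 0.184 -0.832
outer loop
vertex -1.201 1.08 -4.475
vertex -1.656 1.907 -4.579
vertex -0.849 1.73 -4.11
endloop
endfacet
facet normal 0.477 -0.612 0.630
outer loop
vertex -1.201 1.08 -4.475
vertex -0.849 1.73 -4.11
vertex -2.724 1.533 -2.881
endloop
endfacet

endsolid
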